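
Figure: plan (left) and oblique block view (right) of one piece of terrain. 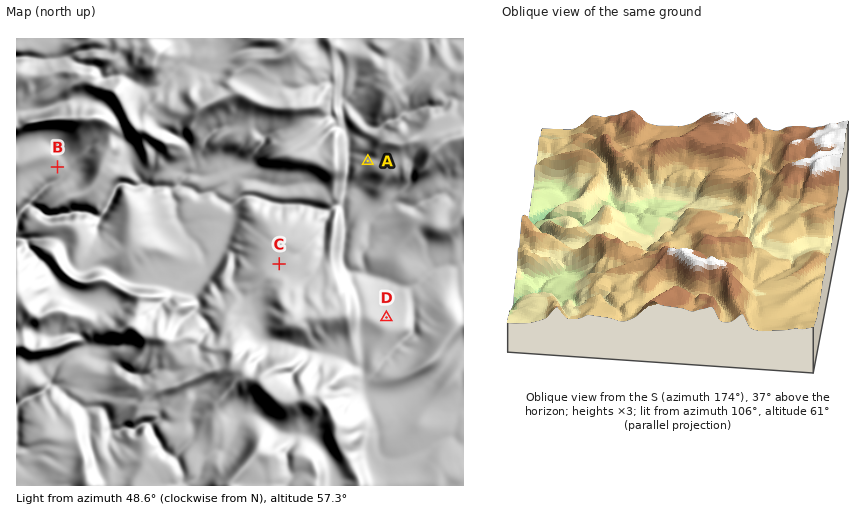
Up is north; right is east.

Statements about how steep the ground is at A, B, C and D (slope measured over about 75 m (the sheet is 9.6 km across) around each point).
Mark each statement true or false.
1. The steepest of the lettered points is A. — true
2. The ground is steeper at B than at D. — false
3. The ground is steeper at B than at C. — true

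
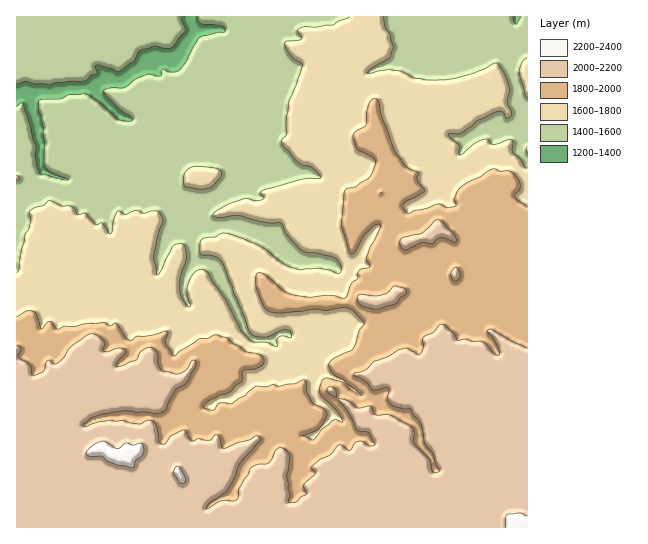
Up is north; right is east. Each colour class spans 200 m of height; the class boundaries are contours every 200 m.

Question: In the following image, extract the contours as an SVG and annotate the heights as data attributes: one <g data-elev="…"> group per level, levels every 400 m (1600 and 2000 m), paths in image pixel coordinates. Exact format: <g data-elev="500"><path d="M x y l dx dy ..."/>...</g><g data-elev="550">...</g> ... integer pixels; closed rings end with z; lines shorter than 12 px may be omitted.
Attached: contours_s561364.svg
<g data-elev="1600"><path d="M196 189l9 0 6-2 10-10 0-6-6-3-14-1-7 0-5 2-5 6 0 10 2 2z"/><path d="M527 168l-2-1-6-9-6-5 0-11-2-2-17 5-3-1-4-5-4 0-9 5-13 11-2-1 0-9-11-10 2-2 8 1 4-1 15-12 18-9 7-1 4 7 5-3 0-4-4-9 2-15-4-13-7-10-4-1-21 11-27 6-19 0-13-2-12-6-12-2-21 4-2-1 4-4 18-11 4-9-3-15-5-7-2-10"/><path d="M527 58l-5 4-3 9 6 22 2 5"/><path d="M349 17l-16 8-31 2-5 4 4 6 0 2-14 2-2 2 5 11 4 5 8 4 1 3-14 36-3 17 1 15-5 5 0 3 1 4 13 15 6 4 11 3 8 10-18 1-39 11-3 3 3 5-1 1-6 2-14-2-18 7-9 5-3 4 6 3 20-2 31 7 11 0 6 11 14 16 5 2 12 1 17 5 6 8 0 6-3 2-8-4-11-2-20 2-9-3-8-4-24-18-31-12-5 0-7 4-12 1-3 5 1 11 15 3 7 6 11 31 17 40 6 3 9 0 15-7 5 0 5 1 0 6-12 0-2 2 1 7-1 1-10-4-13-1-3-1-10-11-16-32-11-15-6-10-5-3-4 0-3 1-7 10-2 10 3 14 0 2-3-1-5-8-2-8 0-11 6-21 0-9-3-5-4 0-6 2-12 25-4 4-3-21 5-21 4-12-4-9-2-1-14 2-8-3-10 5-7-4-5 10-1 10-2 3-8-11-7 1-9-10-8 1-5-8-11-1-13-5-6 4-8 2-5 4 1 11-2 7-4 6-6 34-2 4"/></g><g data-elev="2000"><path d="M335 397l2 0-2-8-6-2-2 2 0 3z"/><path d="M527 348l-14-6-20-12-4-1-1 4 5 4 6 12 0 5-1 1-5-3-6-7-5-3-9-1-7-2-8 2-5-8-8-8-4-1-7 8-11 6 0 9-4 8-12-7-6 1-14 8-13 4-9 9-11 4 0 1 13 8 6 7 4 0 9-3 3 2-2 10 6 7 10 3 7 0 1 1 10 14 4 19 8 11 6 16-1 2-5 0-4-13-14-14-2-4 1-10-4-5-20-11-15 0-5-9-12 2-10-7-10-3 13 19 6 13 12 3 6 12-5 1-8-5-4 0-4 2-3 6-2 2-7-6-4 0-7 9-11 5-8 7 0 3 3 2 0 3-9 8-2 4 3 8-6 3-4 5-4 1-4-1-1-1 2-7-3-17 3-22-4-5-7-2-4 3-6 12-12 2-7 4-11 20-1 8-1 3-3 1-13 0-14 8-1 0 3-6 18-13 7-12 6-15 20-22-1-4-4-1-5 4-12 3-15 6-5-14-4 0-4 5-12-1-5 2-3-2-4-8-3-1-12 6-5 7-4 1-3-3-3-16-6-5-11 4-16-3-13-1-12 2-12 4-3-1 8-7 24-6 10-1 32 2 6-1 3-3 9-19 10-5 3-4 7-14 0-6-4 0-4 8-6 4-6 1-12-3-2-2-3-4-1-12-4-5-4-1-9 6-3 7-20 7 0-4 8-9 0-4-7-2-9 4-5-1-1-1 2-5-1-4-6-6-7-1-4 1-15 11-9 12-6 6-3 0-4-3-3 0-4 10-9 4-2-1 0-5-2-4-12-8 3-8-2-3-2 0"/><path d="M372 309l7 0 16-5 6-7 5-3 0-4-3-2-9-2-7 7-5 2-7 1-14-2-3 1-1 4 2 5 4 3z"/><path d="M454 281l3 0 3-4 0-6-3-4-3 1-3 6z"/><path d="M405 250l16-7 12 1 6-6 6 0 10 5 1-4-2-5-11-12-6-2-15 13-20 5-2 7z"/></g>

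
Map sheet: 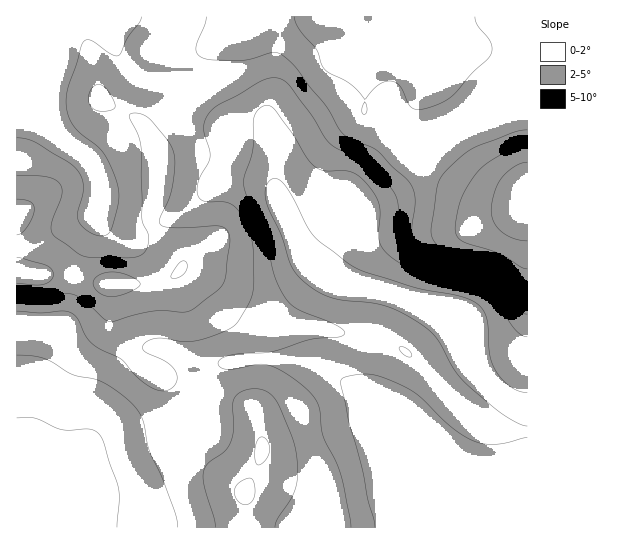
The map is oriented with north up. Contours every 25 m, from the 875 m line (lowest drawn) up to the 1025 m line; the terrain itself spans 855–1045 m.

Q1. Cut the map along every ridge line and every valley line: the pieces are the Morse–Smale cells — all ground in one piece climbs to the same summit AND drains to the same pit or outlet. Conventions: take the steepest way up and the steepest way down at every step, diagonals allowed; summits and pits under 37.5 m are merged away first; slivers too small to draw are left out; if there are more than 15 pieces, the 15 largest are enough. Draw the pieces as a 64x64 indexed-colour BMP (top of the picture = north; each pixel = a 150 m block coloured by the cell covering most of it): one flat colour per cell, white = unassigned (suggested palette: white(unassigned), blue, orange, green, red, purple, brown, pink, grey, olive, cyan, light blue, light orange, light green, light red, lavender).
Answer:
<image width="64" height="64" href="data:image/bmp;base64,Qk12CAAAAAAAAHYAAAAoAAAAQAAAAEAAAAABAAQAAAAAAAAIAAATCwAAEwsAABAAAAAAAAAA////ALR3HwAOf/8ALKAsACgn1gC9Z5QAS1aMAMJ34wB/f38AIr28AM++FwDox64AeLv/AIrfmACWmP8A1bDFAJmZmZlVVVVVVVVVVVVVVEREREREREREREREREREREIimZmZmVVVVVVVVVVVVVVUREREREREREREREREREREIiKZmZmZVVVVVVVVVVVVVVREREREREREREREREREREIiIpmZmZVVVVVVVVVVVVVVVERERERERERERERERERCIiIimZmZVVVVVVVVVVVVVVVUREREREREREREREREQiIiIiKZlmVVVVVVVVVVVVVVVVREREREREREREREIiIiIiIiImZmZmZVVVVVVVVVVVVVVURERERERERERCIiIiIiIiIiZmZmZlVVVVVVVVVVVVVVRERERERERERCIiIiIiIiIiJmZmZmZVVVVVVVVVVVVVVERERERERERCIiIiIiIiIiImZmZmZlVVVVVVVVVVVVVVREREREREREIiIiIiIiIiIiZmZmZmdVVVVVVVVVVVVVVEREREREREQiIiIiIiIiIiJmZmZmZ3d3VVVVVVVVVVVURERERERERCIiIiIiIiIiImZmZmZmd3d3d3d1VVVVVUREREREREREQiIiIiIiIiIiZmZmZmZ3d3d3d3dVVVVVREREREREREREIiIiIiIiIiJmZmZmZnd3d3d3d3VVVVVEREREREREREQiIiIiIiIiImZmZmZmd3d3d3d3dVVVREREREREREREIiIiIiIiIiIiZmZmZmZnd3d3d3d3VURERERERERERCIiIiIiIiIiIiJmZmZmZmd3d3d3d3pEREREREREREQRIiIiIiIiIiIiImZmZmZmZnd3d3eqqkREREREREREQREiIiIiIiIiIiIiZmZmZmZmd3d6qqqqpEREREREREERESIiIiIiIiIiIiJmZmZmZmZneqqqqqqqRERERERBERERIiIiIiIiIiIiImZmZmZmZmaqqqqhEREREREREREREREiIiIiIiIiIiIiZmZmZmZmZhGqERERERERERERERERESIiIiIiIiIiIiJmZmZmZmZhERERERERERERERERERERIiIiIiIiIiIiImZmZmZmZhEREREREREREREREREREREiIiIiIiIiIiIiZmZmZmZmERERERERERERERERERERESIiIiIiIiIiIiJmZmZmZmYREREREREREREREREREREREiIiIiIiIiIiImZmZmZmZhERERERERERERERERERERESIiIiIiIiIiIiZmZmZmZmERERERERERERERERERERERIiIiIiIiIiIiJmZmZmZmYREREREREREREREREREREREiIiIiIiIiIiImZmZmZmYRERERERERERERERERERERIiIiIiIiIiIiIiZmZmYRERERERERERERERERERERESIiIiIiIiIiIiIiIRERERERERERERERERERERERERESIiIiIiIiIiIiIiIhEREREREREREREREREREREREREiIiIiIiIiIiIiIiIiEREREREREREREREREREREREREiIiIiIiIiIiIiIiIiIREREREREREREREREREREREREyIiIiIiIiIiIiIiIiIhEREREREREREREREREREREREzMiIiIiIiIiIiIiIiIiERERERERERERERERERERERETMzIiIiIiIiIiIiIiIiIRERERERERERERERERERERETMzMiIiIiIiIiIiIiIiIhERERERERERERERERERERETMzMzIiIiIiIiIiIiIiIiERERERERERERERERERERERMzMzMyIiIiIiIiIiIiIiIREREREREREREREREREREREzMzMzMzMiIiIiIiIiIiIhEREREREREREREREREREREzMzMzMzMzMiIiIiIiIiIiERERERERERERERERERERETMzMzMzMzMzIiIiIiIiIiIRERERERERERERERERERERMzMzMzMzMzMyIiIiIiIiIhEREREREREREREREREREREzMzMzMzMzMzMiIiIiIiIiERERERERERERERERERERETMzMzMzMzMzMzIiIiIiIiIRERERERERERERERERERERMzMzMzMzMzMzMyIiIiIiIhEREREREREREREREREREREzMzMzMzMzMzMzMyIiIiIiERERERERERERERERERERETMzMzMzMzMzMzMzMiIiIiIRERERERERERERERERERETMzMzMzMzMzMzMzMzIiIiIhEREREREREREREREREzMzMzMzMzMzMzMzMzMzMzIiIiEREREREREREREREREzMzMzMzMzMzMzMzMzMzMzMzMiIREREREREREREREREzMzMzMzMzMzMzMzMzMzMzMzMzMxEREREREREREREREzMzMzMzMzMzMzMzMzMzMzMzMzMzERERERERERERERMzMzMzMzMzMzMzMzMzMzMzMzMzMzMRERERERERGIgzMzMzMzMzMzMzMzMzMzMzMzMzMzMzMxERERERERGIiDMzMzMzMzMzMzMzMzMzMzMzMzMzMzMzERERERERGIiIgzMzMzMzMzMzMzMzMzMzMzMzMzMzMzMREREREREYiIiDMzMzMzMzMzMzMzMzMzMzMzMzMzMzMxEREREREYiIiIMzMzMzMzMzMzMzMzMzMzMzMzMzMzMzERERERERiIiIgzMzMzMzMzMzMzMzMzMzMzMzMzMzMzMRERERERiIiIgzMzMzMzMzMzMzMzMzMzMzMzMzMzMzMxEREREYiIiIgzMzMzMzMzMzMzMzMzMzMzMzMzMzMzMz"/>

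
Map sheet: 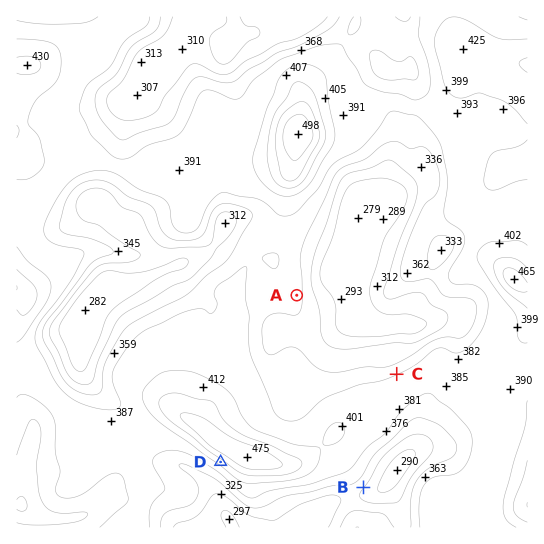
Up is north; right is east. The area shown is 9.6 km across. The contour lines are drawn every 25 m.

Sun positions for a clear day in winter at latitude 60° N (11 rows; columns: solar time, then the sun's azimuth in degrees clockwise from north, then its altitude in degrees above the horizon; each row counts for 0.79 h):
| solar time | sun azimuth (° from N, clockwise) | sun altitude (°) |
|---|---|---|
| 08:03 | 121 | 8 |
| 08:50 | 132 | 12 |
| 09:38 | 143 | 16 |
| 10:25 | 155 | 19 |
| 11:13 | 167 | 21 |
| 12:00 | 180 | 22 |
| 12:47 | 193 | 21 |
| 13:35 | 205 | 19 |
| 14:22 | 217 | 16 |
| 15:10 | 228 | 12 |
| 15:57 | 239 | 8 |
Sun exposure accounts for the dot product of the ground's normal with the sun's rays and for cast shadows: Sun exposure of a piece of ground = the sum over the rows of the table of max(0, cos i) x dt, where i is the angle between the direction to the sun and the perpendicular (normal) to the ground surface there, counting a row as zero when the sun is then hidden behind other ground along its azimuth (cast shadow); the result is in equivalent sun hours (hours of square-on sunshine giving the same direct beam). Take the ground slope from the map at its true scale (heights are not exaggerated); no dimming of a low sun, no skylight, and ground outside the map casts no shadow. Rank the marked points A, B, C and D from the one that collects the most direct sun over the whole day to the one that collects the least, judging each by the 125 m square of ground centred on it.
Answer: D > B > A > C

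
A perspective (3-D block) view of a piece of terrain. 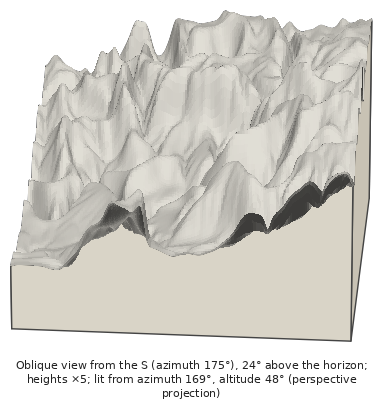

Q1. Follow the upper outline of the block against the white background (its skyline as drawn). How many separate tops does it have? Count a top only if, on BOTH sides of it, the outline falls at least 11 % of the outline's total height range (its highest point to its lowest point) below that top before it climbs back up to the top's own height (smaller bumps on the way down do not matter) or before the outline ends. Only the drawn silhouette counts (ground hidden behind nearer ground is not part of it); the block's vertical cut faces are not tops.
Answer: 1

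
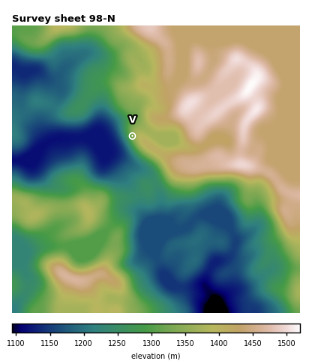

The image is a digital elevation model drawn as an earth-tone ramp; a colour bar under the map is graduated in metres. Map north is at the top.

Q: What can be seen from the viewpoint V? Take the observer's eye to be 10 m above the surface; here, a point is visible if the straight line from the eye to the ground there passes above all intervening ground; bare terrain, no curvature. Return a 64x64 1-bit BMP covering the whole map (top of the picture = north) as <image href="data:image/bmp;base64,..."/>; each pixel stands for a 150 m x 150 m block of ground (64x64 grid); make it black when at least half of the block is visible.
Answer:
<image width="64" height="64" href="data:image/bmp;base64,Qk0+AgAAAAAAAD4AAAAoAAAAQAAAAEAAAAABAAEAAAAAAAACAAATCwAAEwsAAAIAAAAAAAAA////AAAAAAAAAAA//wAAAAAAAD//AAAAAAAAP/8AAAAAAAA//gAAAAAAAD/+AAAAAAAAf/wAAAAAAAD/+AAAAAADg//wAAAAAA/n/4wAAAAAP///HgAAAABx/z8eAAAAAAB+H/4AAAAAAD4f/AAAAAAAHx/8AAAAAAAf//gAAAAAAA//+AAAAAAAD/wwAAAAAAAH4AAAAAAAAAfAAAAAAAAAB+AAAAAAAAAH8AAAAAADAD/gAAAAAA+Af+AAAAAAH/D/wAAAAAAf///AAAAAAP////gAAAAA/////gAAAAD/g//+AAAAAP4D//4AAAAA/Af//AAAAAD4P//4AAAAAPx///gAAAAA/v//8AAAAAD////gAAAAAP///+AAAAAA////wAAAAAD////AAAAAAP///8AAAAAA////8AAAAAD////wAAAAAP///+AAAAAA////gAAAAAD///+AAAAAAP/f/8AAAAAA/w//4AAAAAD+A//gAAAAAM4B//AAAAAAhgH/8AAAAACEAP/wAAAAAAAAf/gAAAAAAAB8GAAAAAAAAHAAAAAAAAAAYAAAAAAAAAAAAAAAAAAAAAAAAAAAAAAAAAAAAAAA/8AAAAAAAAD/wAAAAAAAAP/gAAAAAAAA//gAAAAAAADz/wAAgAAAAIH/wB8AAAAAAH/gfwAAAAAAf+D4AAAAAA=="/>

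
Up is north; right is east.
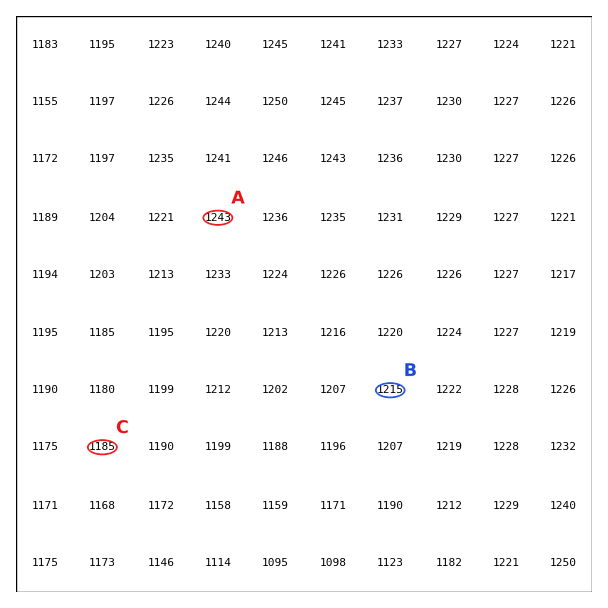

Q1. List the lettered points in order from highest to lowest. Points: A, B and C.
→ A B C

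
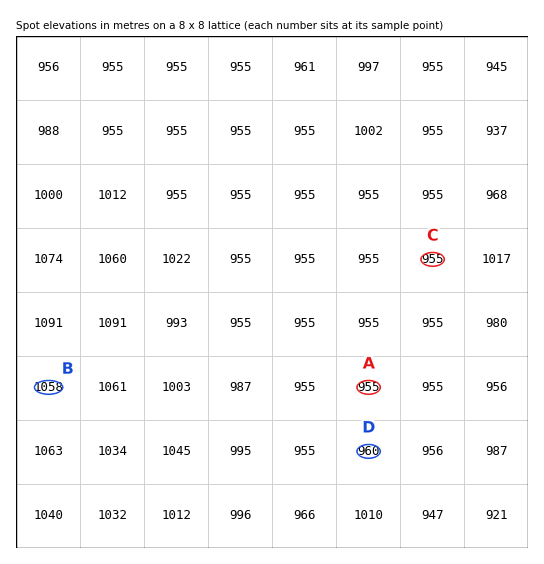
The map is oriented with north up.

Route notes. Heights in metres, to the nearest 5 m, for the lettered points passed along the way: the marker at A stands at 955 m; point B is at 1060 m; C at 955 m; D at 960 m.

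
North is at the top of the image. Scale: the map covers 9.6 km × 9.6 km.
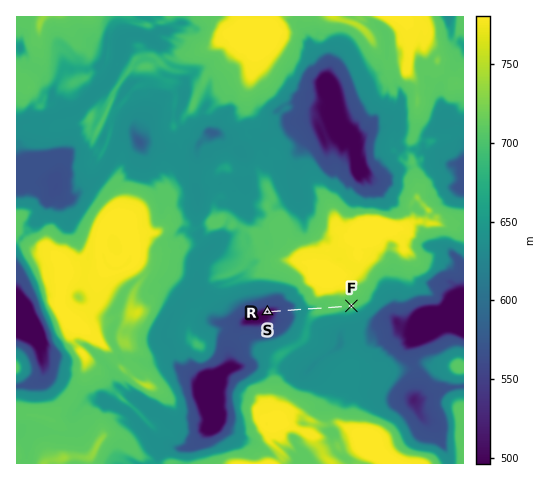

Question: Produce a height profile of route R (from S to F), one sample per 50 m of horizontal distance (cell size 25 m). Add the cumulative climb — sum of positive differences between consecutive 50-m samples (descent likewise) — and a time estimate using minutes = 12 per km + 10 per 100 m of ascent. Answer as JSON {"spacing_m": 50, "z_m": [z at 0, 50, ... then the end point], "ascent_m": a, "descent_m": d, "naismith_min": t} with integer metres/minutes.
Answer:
{"spacing_m": 50, "z_m": [498, 499, 504, 517, 538, 557, 564, 566, 567, 568, 571, 590, 621, 635, 637, 638, 639, 644, 656, 670, 685, 698, 705, 706, 707, 707, 707, 708, 708, 708, 708, 708, 707, 707, 707, 707, 707, 707], "ascent_m": 210, "descent_m": 1, "naismith_min": 43}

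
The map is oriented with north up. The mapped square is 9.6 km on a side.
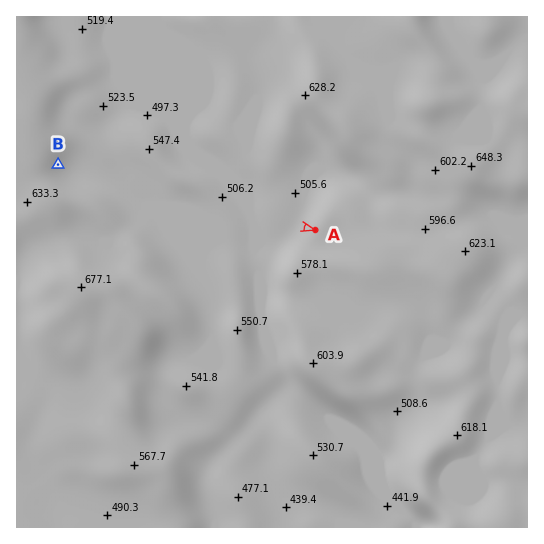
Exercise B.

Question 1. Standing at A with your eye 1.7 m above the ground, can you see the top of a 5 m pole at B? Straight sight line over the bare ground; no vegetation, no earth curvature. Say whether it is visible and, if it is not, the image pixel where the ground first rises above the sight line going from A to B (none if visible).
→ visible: true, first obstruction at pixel None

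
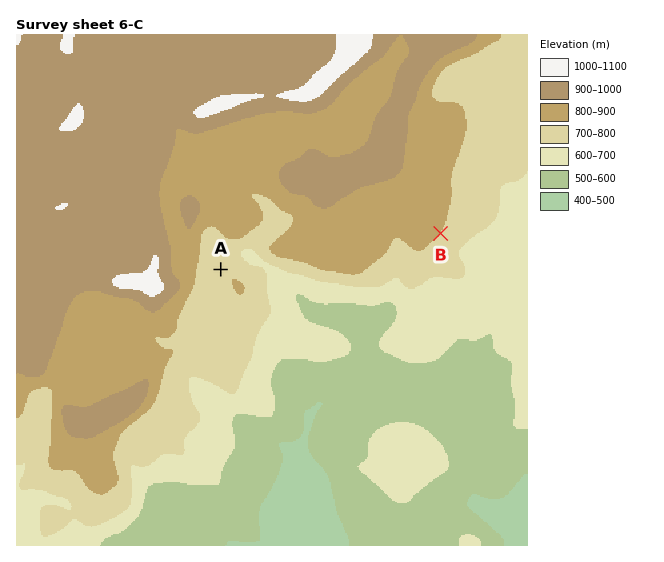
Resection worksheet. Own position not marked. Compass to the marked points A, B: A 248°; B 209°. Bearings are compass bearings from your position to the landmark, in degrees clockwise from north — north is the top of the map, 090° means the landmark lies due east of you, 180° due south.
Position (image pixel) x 478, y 165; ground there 750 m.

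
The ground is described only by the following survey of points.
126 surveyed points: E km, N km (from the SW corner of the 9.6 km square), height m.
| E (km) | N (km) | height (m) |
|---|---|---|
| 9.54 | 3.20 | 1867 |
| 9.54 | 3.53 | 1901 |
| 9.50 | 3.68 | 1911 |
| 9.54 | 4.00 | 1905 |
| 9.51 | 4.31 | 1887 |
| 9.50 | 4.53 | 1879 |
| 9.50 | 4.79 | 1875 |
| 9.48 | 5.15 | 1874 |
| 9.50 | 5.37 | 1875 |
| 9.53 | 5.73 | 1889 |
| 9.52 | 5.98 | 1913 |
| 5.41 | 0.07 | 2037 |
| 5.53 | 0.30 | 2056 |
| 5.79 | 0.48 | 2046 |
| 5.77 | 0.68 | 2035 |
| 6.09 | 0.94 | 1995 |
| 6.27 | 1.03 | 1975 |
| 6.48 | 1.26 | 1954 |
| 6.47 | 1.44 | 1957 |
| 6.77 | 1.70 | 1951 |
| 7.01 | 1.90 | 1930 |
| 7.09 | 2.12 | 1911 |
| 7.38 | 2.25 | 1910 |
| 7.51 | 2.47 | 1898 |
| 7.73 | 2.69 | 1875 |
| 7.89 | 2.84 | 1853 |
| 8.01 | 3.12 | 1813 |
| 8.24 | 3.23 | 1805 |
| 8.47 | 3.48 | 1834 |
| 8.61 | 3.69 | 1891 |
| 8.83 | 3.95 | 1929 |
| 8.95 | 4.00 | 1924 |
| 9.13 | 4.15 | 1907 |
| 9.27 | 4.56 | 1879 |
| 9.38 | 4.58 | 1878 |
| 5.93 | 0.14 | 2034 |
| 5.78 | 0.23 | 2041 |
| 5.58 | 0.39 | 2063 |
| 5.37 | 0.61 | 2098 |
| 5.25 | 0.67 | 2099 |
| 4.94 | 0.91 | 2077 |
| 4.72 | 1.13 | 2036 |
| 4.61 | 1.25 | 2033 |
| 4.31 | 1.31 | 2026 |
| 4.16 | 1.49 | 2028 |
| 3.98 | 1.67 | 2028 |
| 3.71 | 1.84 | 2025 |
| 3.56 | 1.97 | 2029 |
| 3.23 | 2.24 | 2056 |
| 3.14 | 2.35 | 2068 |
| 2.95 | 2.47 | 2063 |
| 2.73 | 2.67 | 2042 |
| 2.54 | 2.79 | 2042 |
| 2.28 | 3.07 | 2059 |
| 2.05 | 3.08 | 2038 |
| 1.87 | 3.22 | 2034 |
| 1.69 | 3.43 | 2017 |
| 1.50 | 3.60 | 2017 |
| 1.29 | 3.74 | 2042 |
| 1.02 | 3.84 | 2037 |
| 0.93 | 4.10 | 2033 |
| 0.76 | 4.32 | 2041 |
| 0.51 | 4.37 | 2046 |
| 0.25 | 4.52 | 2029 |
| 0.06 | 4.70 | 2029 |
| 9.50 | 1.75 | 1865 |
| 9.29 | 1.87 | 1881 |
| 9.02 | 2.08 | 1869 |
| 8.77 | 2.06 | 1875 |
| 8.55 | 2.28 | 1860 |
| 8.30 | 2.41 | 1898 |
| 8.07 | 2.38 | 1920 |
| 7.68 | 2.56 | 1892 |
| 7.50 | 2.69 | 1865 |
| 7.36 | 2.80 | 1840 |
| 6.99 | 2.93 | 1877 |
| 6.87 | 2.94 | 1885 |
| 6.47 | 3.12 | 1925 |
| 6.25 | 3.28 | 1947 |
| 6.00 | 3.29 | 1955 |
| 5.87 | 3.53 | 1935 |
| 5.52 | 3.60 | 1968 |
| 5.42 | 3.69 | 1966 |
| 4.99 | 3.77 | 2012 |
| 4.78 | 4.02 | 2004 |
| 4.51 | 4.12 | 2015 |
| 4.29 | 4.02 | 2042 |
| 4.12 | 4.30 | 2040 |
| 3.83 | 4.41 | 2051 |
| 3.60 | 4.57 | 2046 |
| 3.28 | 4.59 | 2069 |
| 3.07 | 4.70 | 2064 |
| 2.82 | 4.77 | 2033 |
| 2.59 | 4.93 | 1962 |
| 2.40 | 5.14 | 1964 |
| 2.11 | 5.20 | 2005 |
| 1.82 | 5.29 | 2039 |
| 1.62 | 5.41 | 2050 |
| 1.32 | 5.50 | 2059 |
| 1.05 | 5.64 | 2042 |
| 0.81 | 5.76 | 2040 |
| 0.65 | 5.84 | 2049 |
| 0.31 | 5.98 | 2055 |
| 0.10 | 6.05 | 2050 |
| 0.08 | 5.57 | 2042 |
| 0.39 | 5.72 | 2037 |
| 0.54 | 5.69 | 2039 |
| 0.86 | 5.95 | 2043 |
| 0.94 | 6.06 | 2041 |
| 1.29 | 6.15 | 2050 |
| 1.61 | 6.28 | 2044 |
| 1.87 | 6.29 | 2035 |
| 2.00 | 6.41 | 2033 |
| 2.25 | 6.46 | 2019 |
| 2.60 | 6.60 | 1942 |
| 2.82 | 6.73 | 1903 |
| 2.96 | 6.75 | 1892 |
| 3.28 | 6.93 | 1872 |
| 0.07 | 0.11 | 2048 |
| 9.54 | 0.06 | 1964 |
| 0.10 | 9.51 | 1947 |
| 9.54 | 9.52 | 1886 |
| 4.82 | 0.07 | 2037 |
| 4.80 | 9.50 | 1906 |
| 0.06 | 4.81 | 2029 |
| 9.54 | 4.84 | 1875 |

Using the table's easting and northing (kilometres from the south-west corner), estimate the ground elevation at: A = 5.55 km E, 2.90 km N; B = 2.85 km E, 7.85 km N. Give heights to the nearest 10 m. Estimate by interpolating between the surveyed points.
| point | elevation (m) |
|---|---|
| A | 2000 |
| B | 1910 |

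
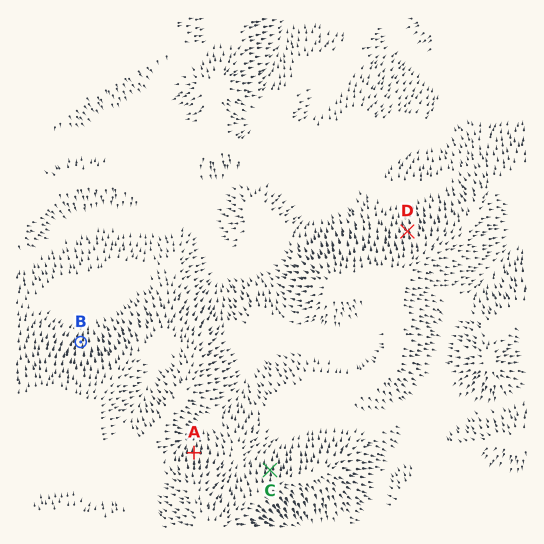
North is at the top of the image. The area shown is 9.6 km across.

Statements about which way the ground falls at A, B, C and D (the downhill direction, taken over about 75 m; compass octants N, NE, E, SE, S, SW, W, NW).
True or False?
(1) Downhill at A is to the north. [True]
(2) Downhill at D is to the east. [False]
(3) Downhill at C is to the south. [False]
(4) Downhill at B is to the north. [True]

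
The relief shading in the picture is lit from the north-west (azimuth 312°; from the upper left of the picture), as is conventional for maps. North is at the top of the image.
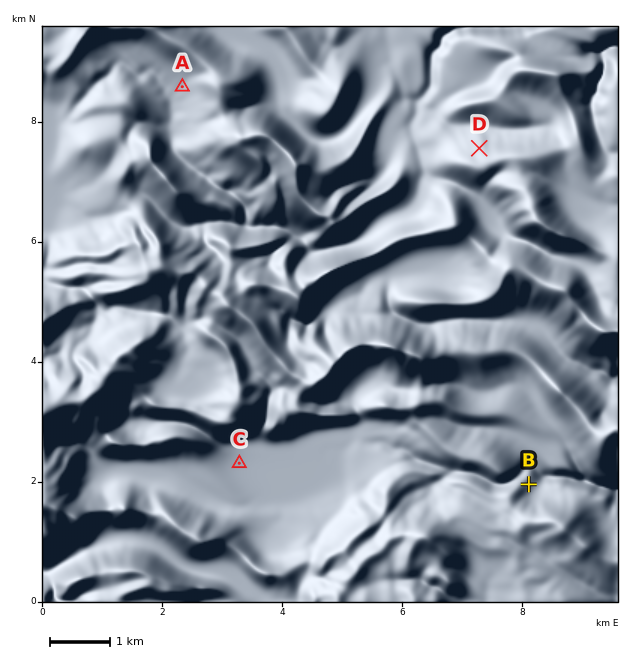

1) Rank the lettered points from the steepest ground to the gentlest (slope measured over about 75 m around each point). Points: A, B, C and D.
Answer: D B A C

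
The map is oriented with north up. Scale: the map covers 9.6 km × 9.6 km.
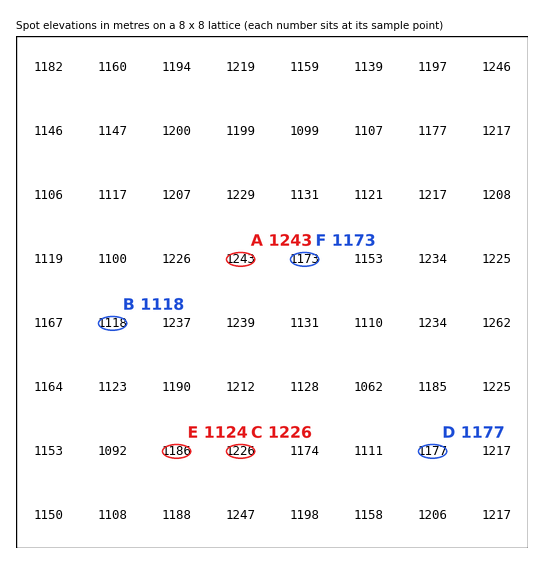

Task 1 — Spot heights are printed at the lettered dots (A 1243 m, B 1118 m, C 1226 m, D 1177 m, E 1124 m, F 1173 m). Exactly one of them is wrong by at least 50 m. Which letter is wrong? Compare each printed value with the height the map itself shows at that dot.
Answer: E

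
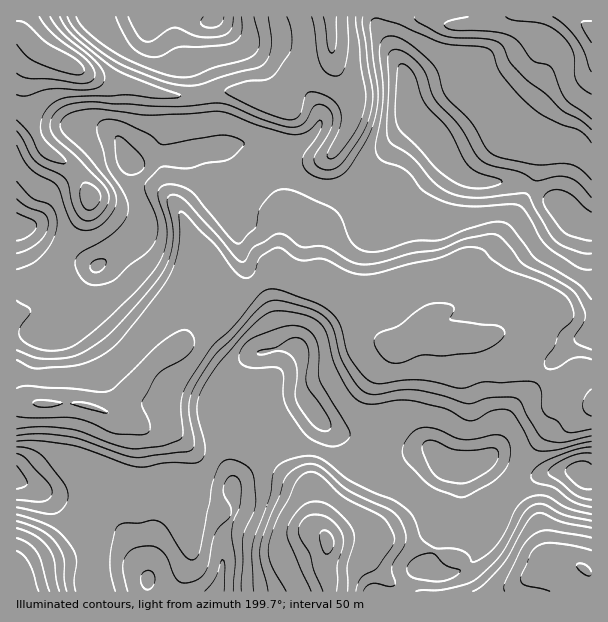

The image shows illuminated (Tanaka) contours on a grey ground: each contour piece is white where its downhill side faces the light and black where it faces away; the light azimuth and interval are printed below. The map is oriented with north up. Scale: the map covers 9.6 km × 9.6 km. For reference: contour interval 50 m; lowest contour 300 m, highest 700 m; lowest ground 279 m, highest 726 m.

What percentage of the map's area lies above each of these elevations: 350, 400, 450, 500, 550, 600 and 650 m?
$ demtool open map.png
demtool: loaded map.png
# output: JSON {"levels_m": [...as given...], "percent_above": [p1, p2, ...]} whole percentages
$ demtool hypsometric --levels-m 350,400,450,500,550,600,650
{"levels_m": [350, 400, 450, 500, 550, 600, 650], "percent_above": [97, 91, 71, 60, 49, 19, 8]}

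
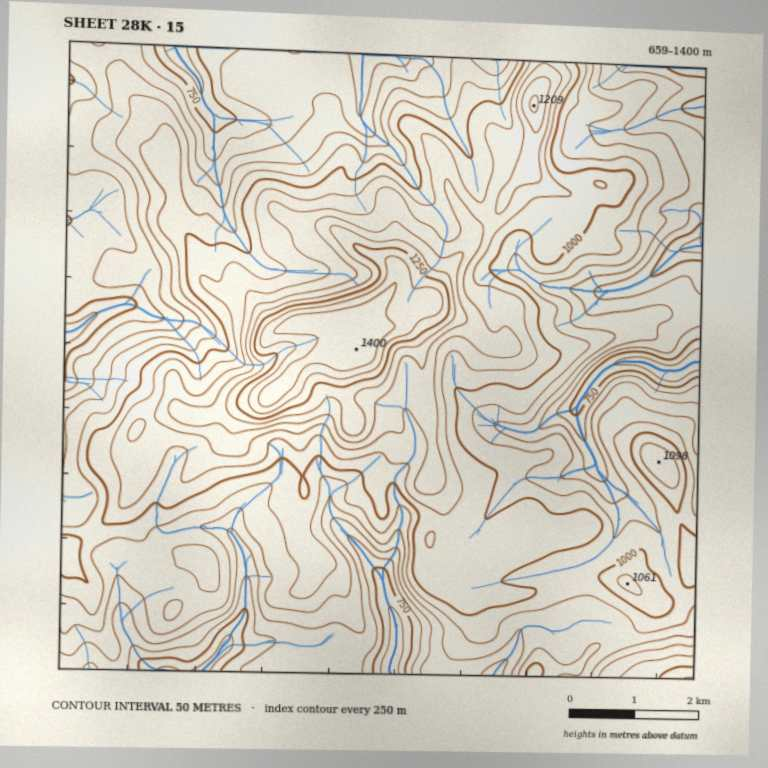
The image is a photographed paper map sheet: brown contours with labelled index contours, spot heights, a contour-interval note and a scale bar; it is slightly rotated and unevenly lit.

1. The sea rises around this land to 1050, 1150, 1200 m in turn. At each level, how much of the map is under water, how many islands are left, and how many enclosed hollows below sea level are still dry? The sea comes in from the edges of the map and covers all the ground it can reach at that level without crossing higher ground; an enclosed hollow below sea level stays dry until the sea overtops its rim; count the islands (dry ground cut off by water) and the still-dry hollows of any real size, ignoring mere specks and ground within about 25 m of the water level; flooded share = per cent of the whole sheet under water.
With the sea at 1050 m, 78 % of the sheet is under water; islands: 1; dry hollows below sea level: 0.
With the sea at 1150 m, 92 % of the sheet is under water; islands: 2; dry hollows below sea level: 0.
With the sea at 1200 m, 94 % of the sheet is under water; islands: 1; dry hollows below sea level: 0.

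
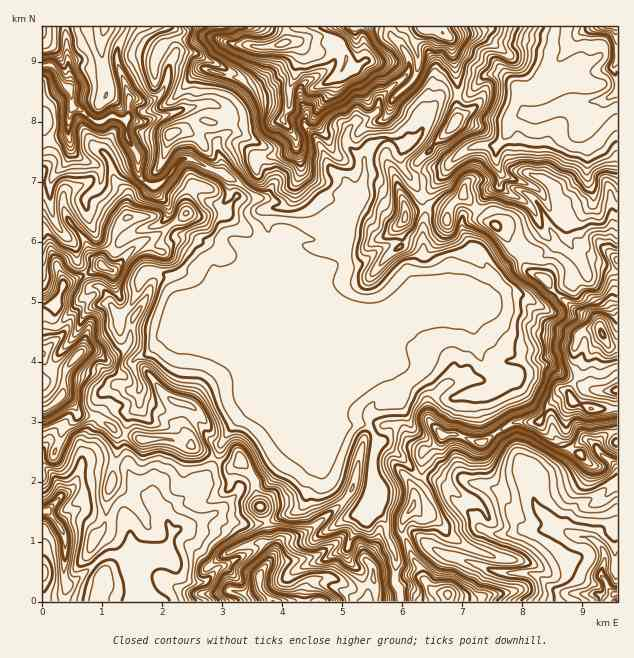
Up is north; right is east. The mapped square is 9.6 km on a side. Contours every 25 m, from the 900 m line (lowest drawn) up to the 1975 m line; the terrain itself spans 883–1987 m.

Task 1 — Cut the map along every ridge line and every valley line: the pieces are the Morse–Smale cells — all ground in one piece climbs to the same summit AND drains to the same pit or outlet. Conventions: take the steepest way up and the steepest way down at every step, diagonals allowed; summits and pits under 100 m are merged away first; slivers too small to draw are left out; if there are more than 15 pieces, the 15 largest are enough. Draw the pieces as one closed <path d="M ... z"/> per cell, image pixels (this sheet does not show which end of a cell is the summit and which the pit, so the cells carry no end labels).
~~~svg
<path d="M389 26l-324 0 4 58-2 2-4-2-10-18-11 0 0 115 7 1 20-25 1-15-2-15 5-20 24 15 4 0 11-6 14 5 2 18 10 17 2 21 9 8 5 1 9-4 8-8 6-11 8-5 8 2 34 16 4 5-1 14-8 10 0 17 6 15 6 4-8 4-12 10 0 18 3 2 7 0 14-6 6-7 6-15 10-9 6 5 74 180 3 2 19-1 6 2 11 17 7-5 4-9-2-24 12-9 0-5-23-43 17 14 25 8 10 9 6 12 10 7 12 0 6-3 27-3 11-10 3-6-13-6-9-10-8-30-7-10-31-14-48 0-11 5-19 0-17-5-16-10-52-52 8-6 17-2 16 4 11 0 15-4 20-35 4-23 0-21 9-13 7-4 12 0 8 3 4 5-4 5 2 13 6 9 5 3 7-4-3-8 1-6 36-36 4-6-1-22-15 0-14 18-6-14-20-19 6-8 2-13-8-14-10-10z"/><path d="M73 107l-5 20 2 15-1 15-20 25-7 1 0 225 4 0 15-12 4 0 5 4 9 14 15 2 27 18 12 2 9 4 31 0 11 4 6 0 25 16 13-28 22-23 5-12 1-153-2 0-4 3-6 15-6 7-12 5-57 56-9 2-8-3-31-5-1-9 10-9 12-29 6-5 10 0 11 4 10 23 23-5 6-2 16-16-10-3 0-18 12-10 8-4-6-4-3-6-3-9-1-18-13-2-27-17-11-9-16 10-8-2-6-7-2-21-10-17-2-18-2-2-12-3-11 6-4 0z"/><path d="M421 174l-9 4-1 2 9 12 4 15-1 45-7 13 0 18-26 23 46 0 31 14 7 10 8 30 9 10 13 6-3 6-11 10-27 3-6 3-12 0-10-7-6-12-10-9-10-5-12-1-20-16 23 43 0 5-12 9 2 24-4 9-6 4 5 1 36 35 1-24 3-5 9-3 8-10 13-2 26 9 30-19 28-2 10-17 13-13 4 0 8 10 16 6 27 0 1-60-10-3-10-21-6-7-15-6-15-12-18-21-14-6-8-13-2-12-26-23-4-2-26-26-14 11-2 7-18-10-7-9 0-17z"/><path d="M617 92l-16 9-30 1-32 12-18 0-13 10-2 12-9 10-27 2-13 8-11 11-15 1-11 6 3 4 0 17 7 9 18 10 2-7 14-11 26 26 4 2 26 23 2 12 8 13 14 6 18 21 15 12 15 6 6 7 10 21 3 2 7-1z"/><path d="M256 250l-1 147-5 12-22 23-8 13-4 15 11 6 8 0 6-5 14 20 3 21 9 18 0 21 6 9-3 11-10 13 0 14 12 14 128 0 0-10-6-10 2-26-9-19-1-15-11-14 0-25-1 9-10 17-5 0-9-6-22-20-7-12-55-134-10-24z"/><path d="M241 461l-6 5-8 0-7-5-5 0-7 13-6 6-3 10-29 14-7 8-15-16-12-9-7-16-7-5-21-5-18 1-8 22-14 13-1-10-4-9-6-6-7-4-1 43 7 1 9 12 21-15 15 7 30 5 5 5 1 6 2 17-8 7 0 3 10 18 0 25 137 0-11-14 0-14 13-19 0-5-6-9 0-21-9-18-3-21z"/><path d="M566 392l-4 0-13 13-10 17-28 2-26 18-6 1-24-9-13 2-8 10-9 3-3 5 0 23 9 1 11 4 6 7 4 7 19 17 7 13 9 6 19 2 15-4 44 0 3-14 12-13 13-5 25-20 0-69-28-1-16-6z"/><path d="M431 478l-10 0-5 8-2 19-10 14-2 13 9 23 11 16 1 8 11 13 11 1 3 4 1 5 158 0 5-5 2-3-6-6-6-12 2-23-9-13-6-2-14-2-15-8-39 2-15 4-19-2-9-6-7-13-19-17-4-7-6-7z"/><path d="M392 140l-12 0-7 4-7 9-2 25-4 23-20 35-15 4-11 0-16-4-17 2-8 6 52 52 7 6 18 8 27 1 12-5 27-23 0-18 7-13 1-45-4-15-18-26-2-13 4-5-4-5z"/><path d="M260 238l-4 5 0 70 4 9 64 155 19 20 16 12 5 0 10-17-2-29 6-21-10-16-6-2-19 1-3-2-70-171z"/><path d="M617 26l-22 0-14 6-26 34-16 16-19 8-17-14-18 0-15 18-12 3 0 21-4 6-36 36 0 11 4 2 9-5 15-1 18-17 11-4 22 0 9-10 2-12 13-10 18 0 26-10 36-3 13-6 4-4z"/><path d="M65 396l-4 0-9 10-10 3 0 59 8 4 6 6 6 18 13-12 8-22 18-1 24 6 11 20 12 9 15 16 7-8 29-14 3-10 6-6 8-14-26-16-6 0-17-6-25 2-9-4-12-2-27-18-15-2-4-8z"/><path d="M593 26l-151 0-1 5 11 9 6 41 0 15 6 0 6-2 7-10 11-10 15 2 17 14 19-8 23-25 14-20 5-5z"/><path d="M82 509l-9 3-15 13 6 10 2 9-2 36 4 6-4 15 69 1 2-10-1-15-10-18 0-3 8-7-3-23-8-6-27-4z"/><path d="M385 443l-6 0-3 2-4 18 3 20 0 25 11 14 1 15 9 19-2 26 6 10 0 9 48 1 0-5-3-4-11-1-11-13-1-8-8-10-12-29 2-13 10-14 0-16 6-12z"/>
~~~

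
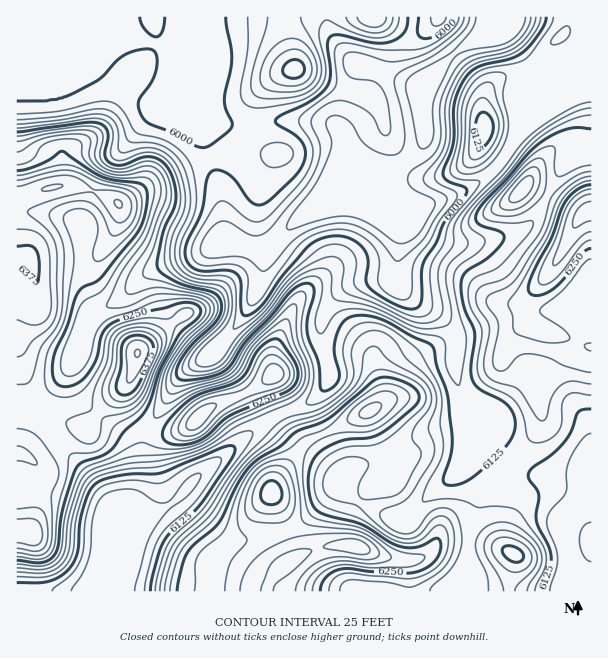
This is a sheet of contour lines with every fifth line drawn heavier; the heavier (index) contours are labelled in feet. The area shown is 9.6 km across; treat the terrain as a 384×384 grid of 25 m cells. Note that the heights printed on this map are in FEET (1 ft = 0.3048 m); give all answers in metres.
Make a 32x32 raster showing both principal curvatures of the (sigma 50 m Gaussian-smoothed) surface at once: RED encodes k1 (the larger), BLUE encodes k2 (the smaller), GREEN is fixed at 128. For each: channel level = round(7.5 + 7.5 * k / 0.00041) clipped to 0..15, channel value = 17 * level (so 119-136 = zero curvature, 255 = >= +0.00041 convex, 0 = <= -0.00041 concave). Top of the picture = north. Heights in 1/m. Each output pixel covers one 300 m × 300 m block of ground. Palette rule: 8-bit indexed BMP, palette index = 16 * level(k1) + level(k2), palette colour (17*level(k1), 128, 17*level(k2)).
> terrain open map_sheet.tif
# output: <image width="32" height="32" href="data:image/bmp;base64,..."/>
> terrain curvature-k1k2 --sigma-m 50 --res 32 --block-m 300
<image width="32" height="32" href="data:image/bmp;base64,Qk02CAAAAAAAADYEAAAoAAAAIAAAACAAAAABAAgAAAAAAAAEAAATCwAAEwsAAAABAAAAAAAAAIAAABGAAAAigAAAM4AAAESAAABVgAAAZoAAAHeAAACIgAAAmYAAAKqAAAC7gAAAzIAAAN2AAADugAAA/4AAAACAEQARgBEAIoARADOAEQBEgBEAVYARAGaAEQB3gBEAiIARAJmAEQCqgBEAu4ARAMyAEQDdgBEA7oARAP+AEQAAgCIAEYAiACKAIgAzgCIARIAiAFWAIgBmgCIAd4AiAIiAIgCZgCIAqoAiALuAIgDMgCIA3YAiAO6AIgD/gCIAAIAzABGAMwAigDMAM4AzAESAMwBVgDMAZoAzAHeAMwCIgDMAmYAzAKqAMwC7gDMAzIAzAN2AMwDugDMA/4AzAACARAARgEQAIoBEADOARABEgEQAVYBEAGaARAB3gEQAiIBEAJmARACqgEQAu4BEAMyARADdgEQA7oBEAP+ARAAAgFUAEYBVACKAVQAzgFUARIBVAFWAVQBmgFUAd4BVAIiAVQCZgFUAqoBVALuAVQDMgFUA3YBVAO6AVQD/gFUAAIBmABGAZgAigGYAM4BmAESAZgBVgGYAZoBmAHeAZgCIgGYAmYBmAKqAZgC7gGYAzIBmAN2AZgDugGYA/4BmAACAdwARgHcAIoB3ADOAdwBEgHcAVYB3AGaAdwB3gHcAiIB3AJmAdwCqgHcAu4B3AMyAdwDdgHcA7oB3AP+AdwAAgIgAEYCIACKAiAAzgIgARICIAFWAiABmgIgAd4CIAIiAiACZgIgAqoCIALuAiADMgIgA3YCIAO6AiAD/gIgAAICZABGAmQAigJkAM4CZAESAmQBVgJkAZoCZAHeAmQCIgJkAmYCZAKqAmQC7gJkAzICZAN2AmQDugJkA/4CZAACAqgARgKoAIoCqADOAqgBEgKoAVYCqAGaAqgB3gKoAiICqAJmAqgCqgKoAu4CqAMyAqgDdgKoA7oCqAP+AqgAAgLsAEYC7ACKAuwAzgLsARIC7AFWAuwBmgLsAd4C7AIiAuwCZgLsAqoC7ALuAuwDMgLsA3YC7AO6AuwD/gLsAAIDMABGAzAAigMwAM4DMAESAzABVgMwAZoDMAHeAzACIgMwAmYDMAKqAzAC7gMwAzIDMAN2AzADugMwA/4DMAACA3QARgN0AIoDdADOA3QBEgN0AVYDdAGaA3QB3gN0AiIDdAJmA3QCqgN0Au4DdAMyA3QDdgN0A7oDdAP+A3QAAgO4AEYDuACKA7gAzgO4ARIDuAFWA7gBmgO4Ad4DuAIiA7gCZgO4AqoDuALuA7gDMgO4A3YDuAO6A7gD/gO4AAID/ABGA/wAigP8AM4D/AESA/wBVgP8AZoD/AHeA/wCIgP8AmYD/AKqA/wC7gP8AzID/AN2A/wDugP8A/4D/AHGQkoSHh4SVqaiHh4iYl6aEY2KBcYKTcod2hbWkdHWHhdfGk4V3dYSYuJiHh5iouLaUhMfm+Om3g4SWuNq1g5bX+7eUhIeGg5e5uJeGhoaox/f4+vbE1emUk8nayqSDqMjZl3R0d4eElIenpqaFhJSmprelYVF06JWDpqaUc3Woh8a2dXJ3d3aEc4amx7i4tYN1g5KDhJK3pYaGlpaGdoZ2pceGU3N0hpVzdJe42suoZHSGp6iohISGl4eHh5eHh4aouLR0dXWVlHJxg5fL2bZ0dYeGmKiXhHWHl4d2h4d3qJiVtLi2tqelk4BwgabGxZZ1dIWFh6iXhHWHp4eGhnaXhoWoupaWpeb5uJGAgoXI58eGlYSFlpeFd3WWp5iHdoaHl5imlJSStPn5lXOAgKSm9vfZp4WEhYWHd2SnqJeFh6eXlqTX16GQtvn397WBkHBzt/noyMmmhIV0haendYaXpoSVptj5tYCgpsX09/rooWFypbi4uJWCpaiml6eFh6eXZGN2lffnYXBQUaTY68micoa1pYSVhXKnupd2hpeYp5Z1cnSn/PrWc2BwpernlYKUqKiYp6enc4a4l3aHl5iXt5aBo9bJ1uPmlZCQtvemYoWXqcm3lbWUdZanqKiXh4fJqHOCkoSltvv61oBg9vdzlLe4p3NydIWYp5eWdYeHhsiWhJaDc5e2x+f2g2CT+ceEk5NyYoWGl7i4tsalhIeHt4aFqIZzk7RzZMbGg4HG56eGhXV0h5eoqHZ1t/iVhZi4hoS3p3WVlFNTg5WFdIWmp6iYlpSXmJeGh3aF6OhjmKmWhZbXl5aGZWN2hZWDlaipqZiFdHWWlYSEhXOV95SWlXR2dNfJh3aHhXWHqIVyg5SVg4V3c5bX56aUgXLox5WVhHSV6tqmqKaVhYiop4SFhoaHh4d1cYLG+PmlkLfq5vj49/X35siplYSGh5inmIOHh4eHhqamkpCR+PmRkshklKXFkkGV2beUhYeHiJiol4R3h4eFpcX4xoCA+KVyo6W3x8WUYJK2pYSGh4eYmKqnhHeGl6ZzY6b4tYDG54Z1tcfY+Pm2g4SEdnd3h4aWloWFhoeol3RihvjagIDH2KdycXGDtbV1dneHd4eGhYSTc2V2h6eWhYKn6NmCh4GkuHZ1dYSElYZ3h4eHhqe3lqeWlKaoqIWHkqfYxnN3h4WDh4d3d3eHmIeHd4d2hqjIy8q0hYaVdHWClcrotYd3d4eHh4d3d4eHh4eHd3Z2h6jKyoRjdJWWlYGQpafmxoaHh4d3h3d3h4eHiIeHd3aGlqalgnOFpZXHpoCBcWC26LaGh4eHh4eHh4iHd4eHh4eWlpWkxtrao5XqyJKHdWG1t4Y="/>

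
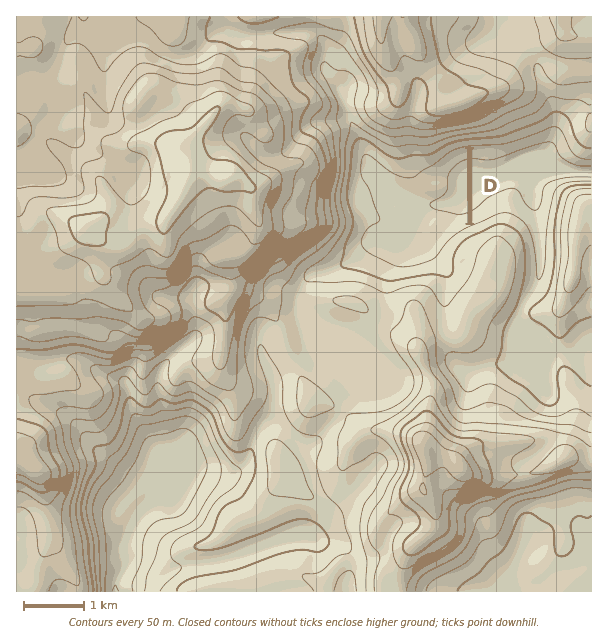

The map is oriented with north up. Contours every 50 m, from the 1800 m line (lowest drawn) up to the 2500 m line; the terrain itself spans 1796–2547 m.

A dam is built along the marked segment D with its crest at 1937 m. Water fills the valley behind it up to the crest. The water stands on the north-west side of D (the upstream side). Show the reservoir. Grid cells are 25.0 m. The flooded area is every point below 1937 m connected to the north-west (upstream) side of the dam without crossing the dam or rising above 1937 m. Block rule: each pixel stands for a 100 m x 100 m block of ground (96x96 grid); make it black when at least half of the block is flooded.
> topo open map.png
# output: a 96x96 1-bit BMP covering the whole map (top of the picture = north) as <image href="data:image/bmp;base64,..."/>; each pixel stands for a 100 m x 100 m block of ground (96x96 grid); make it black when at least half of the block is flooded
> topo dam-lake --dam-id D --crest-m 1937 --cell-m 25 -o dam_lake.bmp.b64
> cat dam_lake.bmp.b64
<image width="96" height="96" href="data:image/bmp;base64,Qk2+BAAAAAAAAD4AAAAoAAAAYAAAAGAAAAABAAEAAAAAAIAEAAATCwAAEwsAAAIAAAAAAAAA////AAAAAAAAAAAAAAAAAAAAAAAAAAAAAAAAAAAAAAAAAAAAAAAAAAAAAAAAAAAAAAAAAAAAAAAAAAAAAAAAAAAAAAAAAAAAAAAAAAAAAAAAAAAAAAAAAAAAAAAAAAAAAAAAAAAAAAAAAAAAAAAAAAAAAAAAAAAAAAAAAAAAAAAAAAAAAAAAAAAAAAAAAAAAAAAAAAAAAAAAAAAAAAAAAAAAAAAAAAAAAAAAAAAAAAAAAAAAAAAAAAAAAAAAAAAAAAAAAAAAAAAAAAAAAAAAAAAAAAAAAAAAAAAAAAAAAAAAAAAAAAAAAAAAAAAAAAAAAAAAAAAAAAAAAAAAAAAAAAAAAAAAAAAAAAAAAAAAAAAAAAAAAAAAAAAAAAAAAAAAAAAAAAAAAAAAAAAAAAAAAAAAAAAAAAAAAAAAAAAAAAAAAAAAAAAAAAAAAAAAAAAAAAAAAAAAAAAAAAAAAAAAAAAAAAAAAAAAAAAAAAAAAAAAAAAAAAAAAAAAAAAAAAAAAAAAAAAAAAAAAAAAAAAAAAAAAAAAAAAAAAAAAAAAAAAAAAAAAAAAAAAAAAAAAAAAAAAAAAAAAAAAAAAAAAAAAAAAAAAAAAAAAAAAAAAAAAAAAAAAAAAAAAAAAAAAAAAAAAAAAAAAAAAAAAAAAAAAAAAAAAAAAAAAAAAAAAAAAAAAAAAAAAAAAAAAAAAAAAAAAAAAAAAAAAAAAAAAAAAAAAAAAAAAAAAAAAAAAAAAAAAAAAAAAAAAAAAAAAAAAAAAAAAAAAAAAAAAAAAAAAAAAAAAAAAAAAAAAAAAAAAAAAAAAAAAAAAAAAAAAAAAAAAAAAAAAAAAAAAAAAAAAAAAAAAAAAAAAAAAAAAAAAAAAAAAAAAAAAAAAAAAAAAAAAAAAAAAAEAAAAAAAAAAAAAAA/gAAAAAAAAAAAAAB/wAAAAAAAAAAAAAB/4AAAAAAAAAAAAAAf8AAAAAAAAAAAAAAf/AAAAAAAAAAAAAAP/gAAAAAAAAAAAAAP/gAAAAAAAAAAAAAf/gAAAAAAAAAAAAA//gAAAAAAAAAAAAB//gAAAAAAAAAAAAD//gAAAAAAAAAAAAD//gAAAAAAAAAAAADw/gAAAAAAAAAAAAHAfgAAAAAAAAAAAAGAPgAAAAAAAAAAAAAAHgAAAAAAAAAAAAAADgAAAAAAAAAAAAAAAgAAAAAAAAAAAAAAAAAAAAAAAAAAAAAAAAAAAAAAAAAAAAAAAAAAAAAAAAAAAAAAAAAAAAAAAAAAAAAAAAAAAAAAAAAAAAAAAAAAAAAAAAAAAAAAAAAAAAAAAAAAAAAAAAAAAAAAAAAAAAAAAAAAAAAAAAAAAAAAAAAAAAAAAAAAAAAAAAAAAAAAAAAAAAAAAAAAAAAAAAAAAAAAAAAAAAAAAAAAAAAAAAAAAAAAAAAAAAAAAAAAAAAAAAAAAAAAAAAAAAAAAAAAAAAAAAAAAAAAAAAAAAAAAAAAAAAAAAAAAAAAAAAAAAAAAAAAAAAAAAAAAAAAAAAAAAAAAAAAAAAAAAAAAAAAAAAAA="/>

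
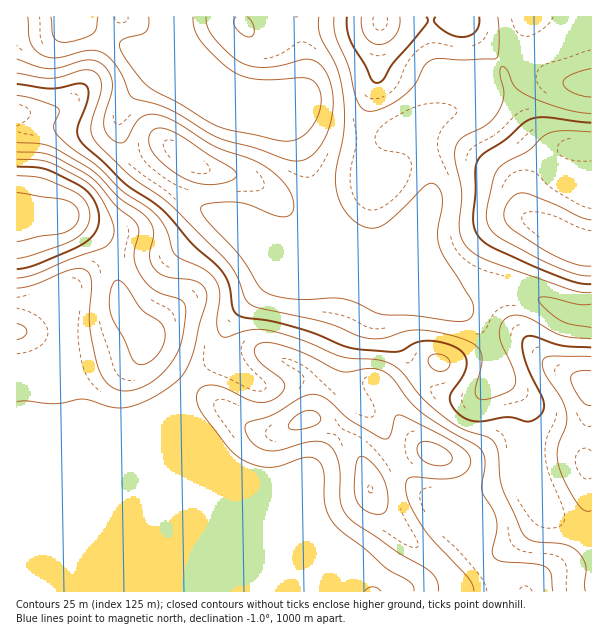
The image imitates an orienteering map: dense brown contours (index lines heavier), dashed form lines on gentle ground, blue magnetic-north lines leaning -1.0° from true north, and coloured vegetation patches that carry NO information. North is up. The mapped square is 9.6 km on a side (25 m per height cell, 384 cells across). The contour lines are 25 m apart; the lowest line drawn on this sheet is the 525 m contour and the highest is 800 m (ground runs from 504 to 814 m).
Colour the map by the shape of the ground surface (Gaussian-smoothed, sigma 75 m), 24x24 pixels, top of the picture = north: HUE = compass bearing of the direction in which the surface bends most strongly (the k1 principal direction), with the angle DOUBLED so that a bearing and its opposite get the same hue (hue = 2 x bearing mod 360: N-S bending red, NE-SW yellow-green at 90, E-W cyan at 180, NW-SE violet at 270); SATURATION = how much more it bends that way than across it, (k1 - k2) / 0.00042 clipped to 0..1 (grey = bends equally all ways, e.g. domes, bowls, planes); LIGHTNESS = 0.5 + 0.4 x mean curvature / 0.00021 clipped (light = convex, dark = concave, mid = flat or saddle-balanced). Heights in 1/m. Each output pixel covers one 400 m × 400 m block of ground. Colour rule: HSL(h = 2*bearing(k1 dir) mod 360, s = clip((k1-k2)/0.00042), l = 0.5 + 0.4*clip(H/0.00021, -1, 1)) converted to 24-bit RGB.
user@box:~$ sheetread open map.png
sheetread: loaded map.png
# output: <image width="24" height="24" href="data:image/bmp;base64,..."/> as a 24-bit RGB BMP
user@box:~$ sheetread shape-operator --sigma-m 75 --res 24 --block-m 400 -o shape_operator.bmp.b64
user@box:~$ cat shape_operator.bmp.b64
<image width="24" height="24" href="data:image/bmp;base64,Qk32BgAAAAAAADYAAAAoAAAAGAAAABgAAAABABgAAAAAAMAGAAATCwAAEwsAAAAAAAAAAAAAf4B/f4B/gIB/gIB/gIB/gIB/f3+Af3+Af3+AgIB/gIB/gIB/gH9/e3+AY5JjhzU4SjcjPN4jsdynZjmpYnmmv5ueq3WGTEt5f4B/f4B/f4B/gIB/gIB/gIB/f3+Af3+Af3+AgIB/gH9/gH9/gH9/gXF0aSIzmUZBjN/DjvHPnUNeg14/ObFrZZWhxH2wjU+vf4B/f4B/f4B/f4B/gIB/gIB/f3+Af3+Af3+AgIB/gH9/gH9/gm2AfxFCpp1VgOWvk+e4fz2DiTZswcqVSrGHQG5qfUFBsVo4f4B/f4B/f4B/f4B/f4B/gIB/f3+Af3+Af3+AgH9/gH9/gH9/UyyCs2TM0eDFgOedc41OXy1SVI5jtdeWYmadWzJucjdXyK9vgIB/f4B/f4B/f4B/f4B/f4B/f3+Af3+AgH9/gXp2g4JceYFzKihuXV6a6fTXwXSTbAw4fFUbP8wQQ+IjRz1oWihskVyNuseVgIB/f4B/f4B/f4B/f4B/f4B/f3+Af3+Ag1NtmiItzKAsP2wXEiccNcBKvPGjlRqYxjvq0+n4zOP/l4flPil+Oyx9h5iqr7ycgIB/gIB/f4B/gH9/f4B/f4B/f3+AgWd6iTN8i7vV073187L3NbLlXf/MZcPEcCKGn/vSufjceTa+/hHA2CjWNEuYb22kyp1Zf31YiIlZeH5YgEw0hYweQH0udYF2eTianuPWZejhLU+v5aru4tb1OW7FTxMwZOZPWfZwc0QTJh4NW0MxwWydijWQaSsy6MRla22mjIWokEuqsV+506e1gMBVE3c7KM6teMt4aCMnKiANUYYG4tsUmB6LZ3bh0vncbhBNnhoBZqgjF008WSwkgxU4Y8CRyOvSZINGV39fa0qKi36ctJGf4bm9YbihGZBeaC88oySFk8barfT2ot7sTZP0mNLt7EukuwDC2Nzz2tb1Ew6eRxhgkeXTzP3/w9byl7TMRHawSjyJoIByf6Z2ysOq0a+1QX6QFWWagMn21fH2jq3QqVZwbVA0Rk0dciszdt/fkOCl6BGIsgC2U4navf/WMLR4Z4QuuG9Rj0mFKy1+uYqHkMuJeL2p1pCwvm+JEJ9iA5xKhZM9fz8yjTYymFJMfXRgQno3dIIXXTwOYDYfQYd1dt+K1MMoLg4FOC0AS2IAHlcOGzhDobtyveaoQLnAi2O67NHkp7DXIF16RzkhaFQmfXY7k4FPhFdMfm1fgX1temB9jXttcY9Ee20ROREAQQ4Cy5EDzcCWT4owAzAUB9MSuvFeMF0vNGs9ns57xnqcgBOHfEl2gH9+fYB6gYB0gH5+gH9/f32AgU5/mU1JkUAveCIkmDFYe4nG3OnvuZnT7ZzqbNjCANGSwM1zTq+YJeS4VLxweyRFdyRagXNyiINmdIV6gXJ1jHJRY4pYbGmCbUSbyEPA0FiqinW9k8nkxe/3uNXyiYDRvavr4d7tTLv/k8j61dz2VTHcYhMmTxUZdlVDlYBQdbGFXmaLjUN1spx4b6NaQHlpOE+AbkKxw6XTytXmpeHnk9PLWneah43GmOvp3+zplKXmJ3KofAweMwALeRYLjJZETbSaf9O7cZO3bD+ViF+gtqyluJmjUoGPKkJbQWBmg7NttsyNjLJmh3VJaEg8tLPpuuTVp711yyxLMQIeMwAPtzBXxvP0yeH+ts75jKfedjfHiji1l3WjmbKNsJCpqGa2NCuESZmqe8qrsb+etmRwkD9IhGlJZ2gHsoMAbFgDUBsQWQBdrmvUz/zzvvz8RV7LsGCsnUyGdTOIlD+ivGdsucFncn9glV55Q06iYsi8YqyamGtxuWSYp43bxsn0h6knwX8f788QDjQZCjNbzfbmvO/PhzNCMQ4KXD4QaUkeKlEnWThp0FRL5LVSV3s+Xn5ZVIVuVo5MWGpLW4RXfMqggOXTVqDOt7fwr4P5/M/nbVbQAJWKEugMeC8MUQgOf1hVgWtLe3cyYWQuExkhrmpH78KcjbR5SJKMXYd3ZYJgWn1fTLNBUMklaGccPjAMZ6JKLzGR88Tg+NPwHinWWR8ydUE3gWVvaQkevl4dlcJDN55vFDpQRp1H5OiRxsKGUXSMXmeCeIdkaIl4ka95lGhCaFEzYndHdJYZDCcNUYEN/1cNUAMRiWg3TH2hbwtRtWi5wuHYo7LVe2rQJBKqWouo4NN4z9VkR3lzbENjoKBFM7lLWaqSo1K7w4LEfW+gsLBvNzBjXnk/piwgz4i+hM20JhN3iDbdzOHanr+tg4yaX0+iMhm0g3y/4NjR5ufbQkbVSTHg0tHhjdHJPmSCUV5woGp/t4+t"/>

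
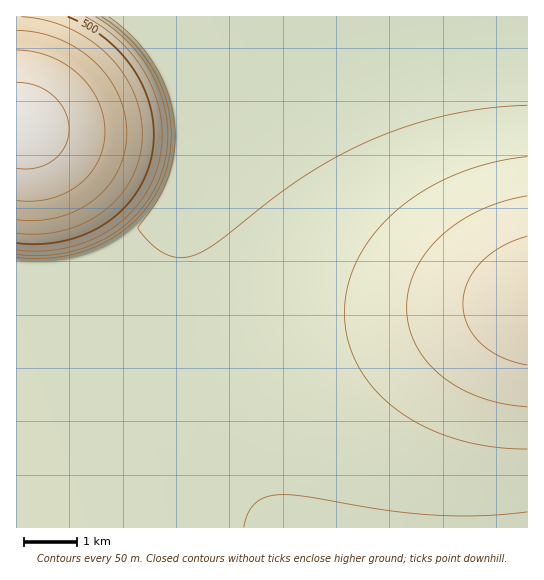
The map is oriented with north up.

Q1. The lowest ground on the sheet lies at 260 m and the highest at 720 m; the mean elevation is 350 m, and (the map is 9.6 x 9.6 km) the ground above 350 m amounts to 25.7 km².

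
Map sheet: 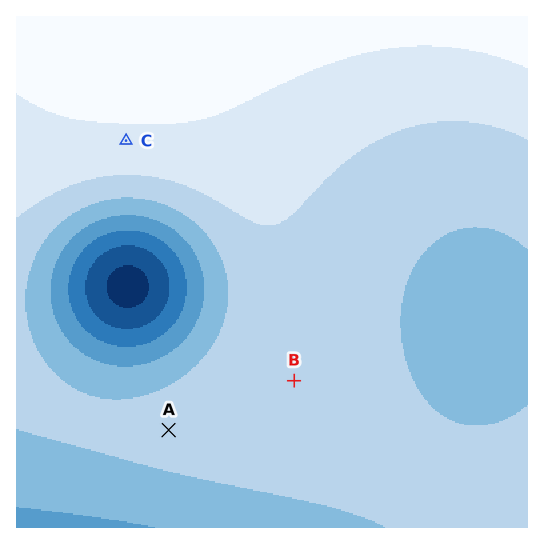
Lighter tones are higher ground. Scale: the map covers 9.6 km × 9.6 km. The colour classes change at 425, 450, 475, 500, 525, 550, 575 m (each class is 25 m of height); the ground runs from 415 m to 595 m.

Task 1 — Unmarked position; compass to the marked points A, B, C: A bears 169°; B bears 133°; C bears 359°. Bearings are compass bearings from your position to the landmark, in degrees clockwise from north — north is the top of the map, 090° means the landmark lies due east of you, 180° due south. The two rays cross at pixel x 128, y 226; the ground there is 480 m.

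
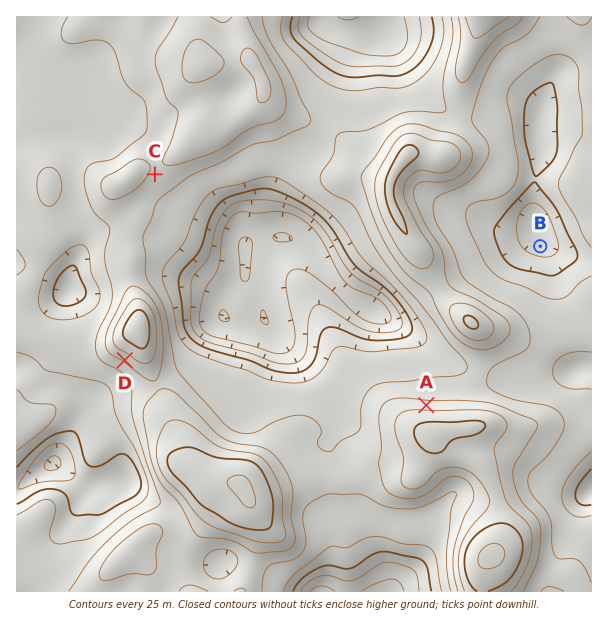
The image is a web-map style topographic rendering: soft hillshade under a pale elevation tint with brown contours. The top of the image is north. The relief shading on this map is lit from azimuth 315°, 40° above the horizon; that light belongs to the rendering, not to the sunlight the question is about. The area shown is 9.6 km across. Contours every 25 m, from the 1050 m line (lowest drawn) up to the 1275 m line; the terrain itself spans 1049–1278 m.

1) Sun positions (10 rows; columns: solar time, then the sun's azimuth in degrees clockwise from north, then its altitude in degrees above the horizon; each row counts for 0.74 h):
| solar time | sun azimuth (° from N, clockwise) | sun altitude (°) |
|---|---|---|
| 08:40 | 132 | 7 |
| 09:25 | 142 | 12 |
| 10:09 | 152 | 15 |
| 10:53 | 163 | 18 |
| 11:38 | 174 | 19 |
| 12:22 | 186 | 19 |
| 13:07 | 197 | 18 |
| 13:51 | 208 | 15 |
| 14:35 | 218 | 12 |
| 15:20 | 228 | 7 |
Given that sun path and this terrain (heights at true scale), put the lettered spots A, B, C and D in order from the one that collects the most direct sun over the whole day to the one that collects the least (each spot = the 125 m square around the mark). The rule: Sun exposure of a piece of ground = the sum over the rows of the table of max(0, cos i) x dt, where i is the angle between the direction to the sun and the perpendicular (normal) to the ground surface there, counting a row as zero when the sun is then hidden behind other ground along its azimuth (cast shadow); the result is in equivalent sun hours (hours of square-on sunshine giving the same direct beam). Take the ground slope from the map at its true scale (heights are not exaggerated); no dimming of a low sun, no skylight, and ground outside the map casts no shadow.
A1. D > C > B > A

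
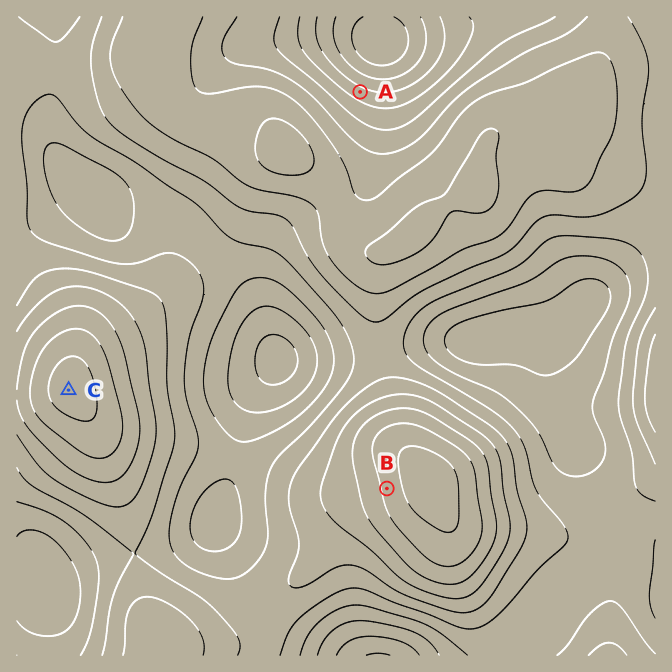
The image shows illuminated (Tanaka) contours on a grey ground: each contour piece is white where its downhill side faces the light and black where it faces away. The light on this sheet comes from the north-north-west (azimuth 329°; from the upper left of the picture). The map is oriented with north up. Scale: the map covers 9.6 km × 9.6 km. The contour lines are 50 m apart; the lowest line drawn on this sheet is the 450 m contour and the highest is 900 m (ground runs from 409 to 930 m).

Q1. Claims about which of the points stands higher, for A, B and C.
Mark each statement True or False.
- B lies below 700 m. False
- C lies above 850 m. True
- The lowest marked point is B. False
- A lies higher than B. False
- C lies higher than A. True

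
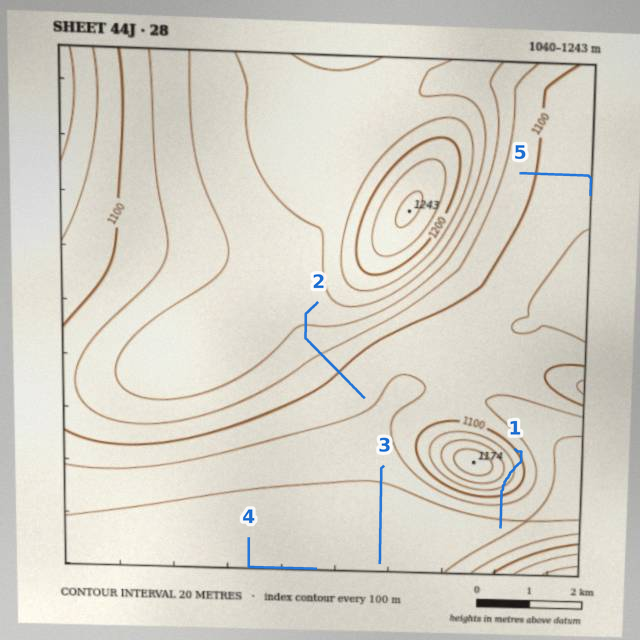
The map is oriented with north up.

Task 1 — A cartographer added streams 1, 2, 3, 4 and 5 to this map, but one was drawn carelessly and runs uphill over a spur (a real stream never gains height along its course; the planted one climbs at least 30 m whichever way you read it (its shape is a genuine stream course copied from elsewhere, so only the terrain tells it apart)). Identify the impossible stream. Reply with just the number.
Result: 1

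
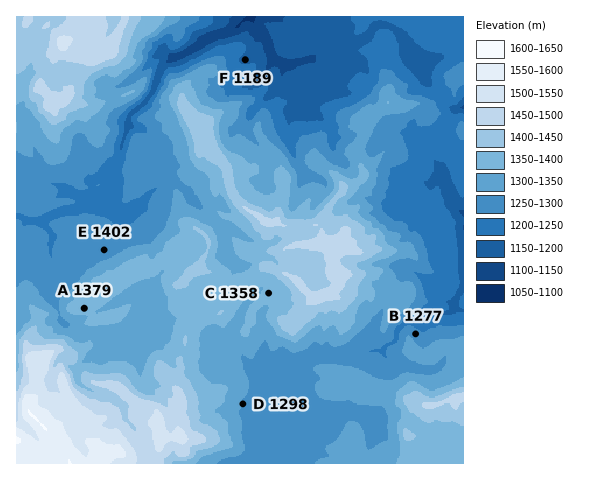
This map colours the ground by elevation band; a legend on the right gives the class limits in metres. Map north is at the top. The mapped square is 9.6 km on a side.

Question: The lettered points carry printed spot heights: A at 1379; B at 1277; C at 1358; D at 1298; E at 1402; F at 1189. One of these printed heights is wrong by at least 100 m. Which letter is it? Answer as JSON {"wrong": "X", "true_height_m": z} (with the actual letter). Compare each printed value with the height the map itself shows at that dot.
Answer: {"wrong": "E", "true_height_m": 1277}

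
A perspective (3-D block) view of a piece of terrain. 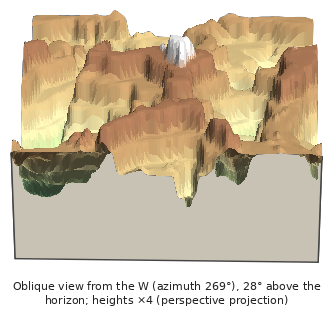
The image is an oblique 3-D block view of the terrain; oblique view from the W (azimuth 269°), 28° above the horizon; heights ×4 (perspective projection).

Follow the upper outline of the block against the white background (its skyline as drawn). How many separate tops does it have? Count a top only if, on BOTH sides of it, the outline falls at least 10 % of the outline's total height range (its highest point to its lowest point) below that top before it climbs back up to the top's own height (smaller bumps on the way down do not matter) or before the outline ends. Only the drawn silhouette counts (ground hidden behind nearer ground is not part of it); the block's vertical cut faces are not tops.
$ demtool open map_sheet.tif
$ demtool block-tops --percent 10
2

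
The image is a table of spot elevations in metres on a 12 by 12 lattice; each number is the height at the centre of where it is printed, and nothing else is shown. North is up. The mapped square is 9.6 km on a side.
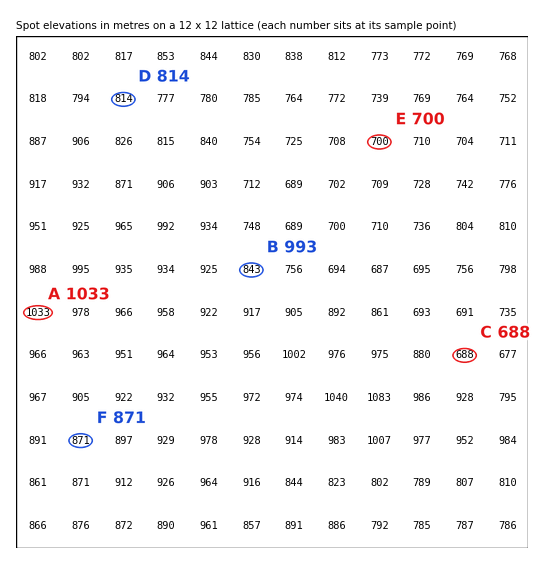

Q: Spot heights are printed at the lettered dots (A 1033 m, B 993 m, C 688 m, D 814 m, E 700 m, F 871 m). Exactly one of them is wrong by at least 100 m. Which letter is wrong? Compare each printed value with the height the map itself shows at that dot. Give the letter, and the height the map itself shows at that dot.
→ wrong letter B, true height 843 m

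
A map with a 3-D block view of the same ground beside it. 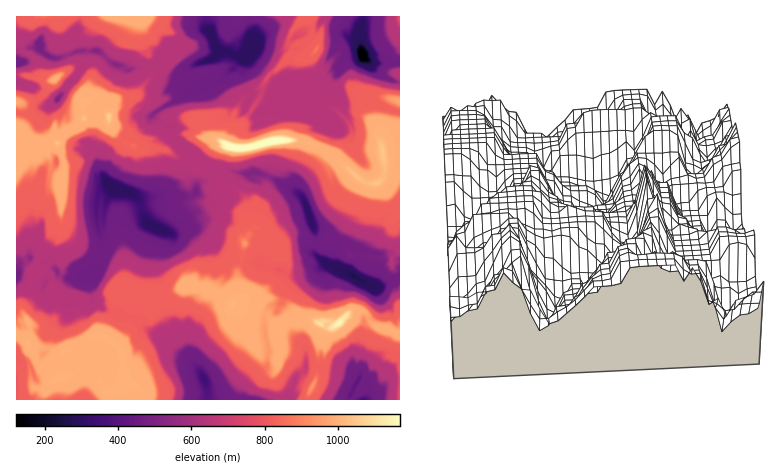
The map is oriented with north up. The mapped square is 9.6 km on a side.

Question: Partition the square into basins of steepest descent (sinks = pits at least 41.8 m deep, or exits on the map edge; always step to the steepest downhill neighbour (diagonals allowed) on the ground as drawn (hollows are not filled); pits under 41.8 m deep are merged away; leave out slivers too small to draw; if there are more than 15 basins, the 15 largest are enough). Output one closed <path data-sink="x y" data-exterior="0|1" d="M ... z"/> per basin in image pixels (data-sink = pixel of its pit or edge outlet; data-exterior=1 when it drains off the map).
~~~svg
<path data-sink="364 56" data-exterior="0" d="M400 16l-94 0-12 12-5 10 0 4 5 4-3 8 5 4-8 0-21 20-4 6-2 12-16 24-11 10-5 16 7 2 10 0 26-7 26-1 24 8 40 33 10 3 8-2 5-8-2-20 17-2z"/><path data-sink="116 188" data-exterior="0" d="M88 119l-4 0-6 9-12 5-8 9 6 20 0 8-5 12 3 10-1 24-7 8 2 8-2 6-14 16-5 18-3 24-8 10-1 8 7 11 14 2 6-2 14-13 10-2 2 2 7 16 7 9 12-1 14 7 10-11 0-16 3-6 0-4-11-8 3-6-5-6 8-6 0-24-6-30 2-8 6-6 20-7 18-1 10-3 36 2 6-3 8 7 16 6 4 5 3-16-9-11-16-11-12-12-18-3-28-16-20-1-18-4-11-10-7-14-14 2z"/><path data-sink="354 276" data-exterior="0" d="M400 152l-17 2 2 10-1 12-8 8-14-2-13 36-12 18-9 9-2 2-10-2-16-10-10 1-10 8 0 6 7 16-4 12-23 16-13 4 27 1 14 7 10 13 10-1 12 6 8-3 6 5 6-4 8-9 12-3 7 4 7 11 14 4 12 6z"/><path data-sink="204 378" data-exterior="0" d="M190 285l-6 1-16 12-12 5-2 6-20-9-4 0-4 4 3 2-3 10 1 12-3 8-8 8 7 10-1 18 18 18 2 10 165 0 10-24 1-26 3-8-1-10 2-2-2-7-12-5-28 4-4 4-1 4 4 22-7 2-12-2-8-12-6-20-13-12-1-5-14-8-10-2-4-5z"/><path data-sink="254 48" data-exterior="0" d="M304 16l-158 0 26 16 7 8 2 6-8 12-11 12-12 8-16 21-6 2-18-1-1 24 2 4 15 16 18 4 20 1 28 16 10 1 11-18 11-6 1-6 7-8 1-12 9-16 18-11 7-11 21-20 7 0-4-4 3-8-5-4 0-4 5-10z"/><path data-sink="154 226" data-exterior="0" d="M216 200l-6 3-36-2-10 3-18 1-22 9-6 10 6 32 0 24-3 2 33 10 14 0 22-7 14 3 4 5 10 2 14 9 6-5 2-7-3-6 0-14 5-10 3-22 9-12-8-6-6-9-16-6z"/><path data-sink="308 212" data-exterior="0" d="M298 140l-25 2 1 14-8 26 1 8-7 12 4 6 0 6-7 14 23 16 12-9 8 0 16 10 10 2 11-11 12-18 13-38-40-32z"/><path data-sink="16 276" data-exterior="1" d="M18 133l-2 1 0 202 10 6 4-8 0-8-7-12 0-6 9-12 3-24 5-18 15-18-1-12 7-8 1-24-3-10 1-6-9-6-4-16-5-3-10 0z"/><path data-sink="358 382" data-exterior="0" d="M360 310l-12 3-16 15-10-2-2 6 1 10-3 8-1 26-9 18 0 6 44 0 10-12 18-36 0-8 5-14-11-5-7-11z"/><path data-sink="58 100" data-exterior="0" d="M86 64l-10 1-24 15-6 12-8 7-10 4-9-1-3 30 4 2 8 11 10-4 8 1 4-2 8 3 8-10 13-7 5-8-1-22 5-6 3-12 0-6z"/><path data-sink="116 64" data-exterior="0" d="M142 16l-12 0 0 8-6 12-27 30-14 32 1 5 4-1 8 3 12 11 2-16 18 1 6-2 18-25-4-10 0-10-6-12z"/><path data-sink="96 50" data-exterior="0" d="M130 16l-70 0-1 8 3 12 5 8-1 4 4 12-1 8 11-4 6 0 5 8 1 7 5-13 27-30 6-12z"/><path data-sink="40 48" data-exterior="0" d="M60 16l-44 0 0 22 5 6 1 6 8 4 9 10 1 10 10 6 6-1 14-11 0-8-4-12 1-4-5-8-3-12z"/><path data-sink="16 62" data-exterior="1" d="M146 16l-4 0-1 18 2 10 5 10 4 23 21-19 8-12-2-6-7-8z"/><path data-sink="364 400" data-exterior="1" d="M388 329l-4 3-4 12 0 8-18 36-8 12 46 0 0-64z"/>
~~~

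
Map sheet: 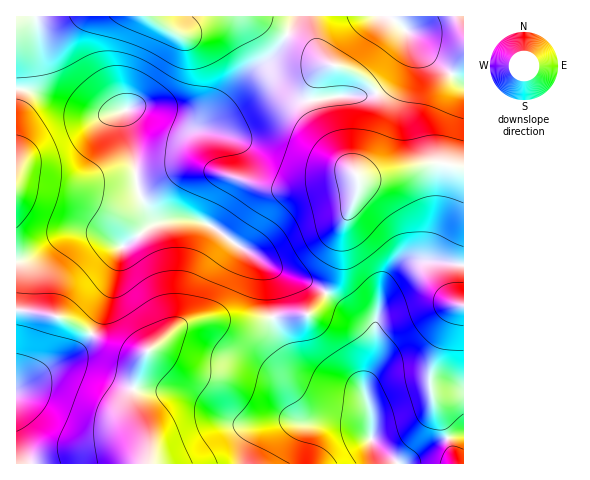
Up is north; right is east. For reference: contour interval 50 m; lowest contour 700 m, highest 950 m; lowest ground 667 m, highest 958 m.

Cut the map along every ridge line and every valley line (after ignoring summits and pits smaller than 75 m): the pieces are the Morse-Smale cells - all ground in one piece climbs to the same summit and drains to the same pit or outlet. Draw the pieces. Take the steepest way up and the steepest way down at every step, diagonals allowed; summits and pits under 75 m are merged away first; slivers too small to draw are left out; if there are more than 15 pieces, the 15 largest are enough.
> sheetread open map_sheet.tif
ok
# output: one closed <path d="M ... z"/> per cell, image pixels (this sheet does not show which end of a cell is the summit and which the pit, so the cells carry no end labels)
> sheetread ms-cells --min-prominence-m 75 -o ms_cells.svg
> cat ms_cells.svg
<path d="M463 16l-166 0-9 17 43 31-11 7-5 11-3 21 5 14 15 28 26 33-1 16-15 37-4 39-12 23 28 23 14 8 6 10 0 26-8 21-1 14 6 18 1 29 5 22 87-1z"/><path d="M18 88l-2 1 1 221 45 8 58 32 13 3 11 0 11-7 20-17 15-7 25-3 29 4 35-7 28-1 19-22-20-12-34-13-68-46-14-3-22 2-13-1-8-11-9-17-4-39-10-43-23 5-10-1-50-20z"/><path d="M327 294l-20 21-28 1-35 7-29-4-20 1-16 6-28 22-9 13-9 30 1 21 15 34 0 17 227 1 0-8-4-14-1-29-6-18 1-14 8-21 0-26-6-10-14-8z"/><path d="M288 35l-22 27-18 11-38 41-17 12-17-2-33-16-17 1-2 7 10 37 4 39 9 17 8 11 13 1 22-2 14 3 68 46 34 13 20 11 5-6 7-16 4-39 15-37 1-16-26-33-15-28-5-14 3-21 5-11 11-7-8-4-15-14z"/><path d="M252 16l-216 0 8 65 13 14 37 18 15 1 21-6 13 0 33 16 17 2 17-12 38-41 19-12 17-21 2-6z"/><path d="M21 310l-5 1 0 152 132 1 1-18-16-39 1-22 13-32-14 0-13-3-58-32z"/><path d="M35 16l-19 1 0 71 25 6 46 19 10 1-34-15-10-7-8-9-3-13z"/><path d="M295 16l-42 1 34 18z"/>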